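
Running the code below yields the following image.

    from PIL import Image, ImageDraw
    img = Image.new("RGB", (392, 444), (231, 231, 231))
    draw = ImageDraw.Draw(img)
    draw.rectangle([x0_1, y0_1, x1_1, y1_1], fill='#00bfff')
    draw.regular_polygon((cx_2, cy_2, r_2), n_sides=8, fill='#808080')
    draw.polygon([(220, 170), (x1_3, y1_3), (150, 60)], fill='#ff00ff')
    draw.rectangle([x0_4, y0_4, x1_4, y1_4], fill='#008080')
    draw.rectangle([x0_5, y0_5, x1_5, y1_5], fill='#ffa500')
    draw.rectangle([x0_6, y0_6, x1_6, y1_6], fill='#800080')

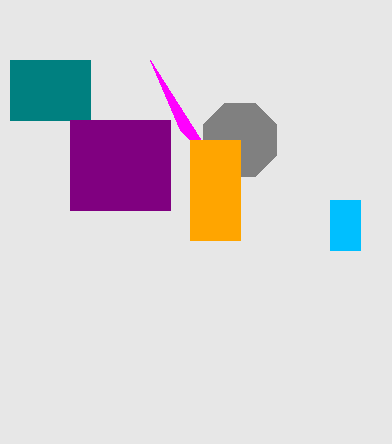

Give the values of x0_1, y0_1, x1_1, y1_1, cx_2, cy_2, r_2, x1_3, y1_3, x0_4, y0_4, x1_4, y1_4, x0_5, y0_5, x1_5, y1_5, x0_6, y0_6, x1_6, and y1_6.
x0_1 = 330
y0_1 = 200
x1_1 = 360
y1_1 = 250
cx_2 = 240
cy_2 = 140
r_2 = 40
x1_3 = 180
y1_3 = 130
x0_4 = 10
y0_4 = 60
x1_4 = 90
y1_4 = 120
x0_5 = 190
y0_5 = 140
x1_5 = 240
y1_5 = 240
x0_6 = 70
y0_6 = 120
x1_6 = 170
y1_6 = 210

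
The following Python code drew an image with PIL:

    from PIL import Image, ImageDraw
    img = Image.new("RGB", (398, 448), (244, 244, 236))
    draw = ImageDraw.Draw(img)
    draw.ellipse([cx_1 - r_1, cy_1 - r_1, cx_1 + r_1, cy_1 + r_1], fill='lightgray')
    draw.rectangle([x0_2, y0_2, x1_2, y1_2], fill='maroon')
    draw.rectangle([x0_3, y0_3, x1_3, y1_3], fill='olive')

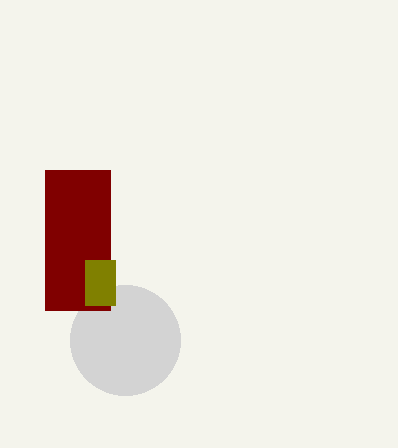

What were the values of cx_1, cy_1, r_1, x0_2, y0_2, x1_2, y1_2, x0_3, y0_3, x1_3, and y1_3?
cx_1 = 125
cy_1 = 340
r_1 = 55
x0_2 = 45
y0_2 = 170
x1_2 = 110
y1_2 = 310
x0_3 = 85
y0_3 = 260
x1_3 = 115
y1_3 = 305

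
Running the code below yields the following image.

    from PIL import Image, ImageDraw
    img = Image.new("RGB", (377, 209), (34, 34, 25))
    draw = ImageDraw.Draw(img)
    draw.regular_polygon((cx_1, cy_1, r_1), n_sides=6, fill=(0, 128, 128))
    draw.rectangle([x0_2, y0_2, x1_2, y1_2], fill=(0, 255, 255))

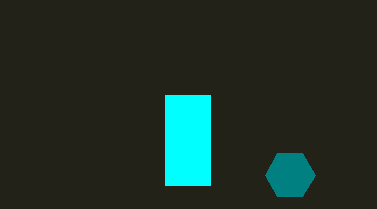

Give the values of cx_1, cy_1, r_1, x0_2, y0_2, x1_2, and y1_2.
cx_1 = 290
cy_1 = 175
r_1 = 25
x0_2 = 165
y0_2 = 95
x1_2 = 210
y1_2 = 185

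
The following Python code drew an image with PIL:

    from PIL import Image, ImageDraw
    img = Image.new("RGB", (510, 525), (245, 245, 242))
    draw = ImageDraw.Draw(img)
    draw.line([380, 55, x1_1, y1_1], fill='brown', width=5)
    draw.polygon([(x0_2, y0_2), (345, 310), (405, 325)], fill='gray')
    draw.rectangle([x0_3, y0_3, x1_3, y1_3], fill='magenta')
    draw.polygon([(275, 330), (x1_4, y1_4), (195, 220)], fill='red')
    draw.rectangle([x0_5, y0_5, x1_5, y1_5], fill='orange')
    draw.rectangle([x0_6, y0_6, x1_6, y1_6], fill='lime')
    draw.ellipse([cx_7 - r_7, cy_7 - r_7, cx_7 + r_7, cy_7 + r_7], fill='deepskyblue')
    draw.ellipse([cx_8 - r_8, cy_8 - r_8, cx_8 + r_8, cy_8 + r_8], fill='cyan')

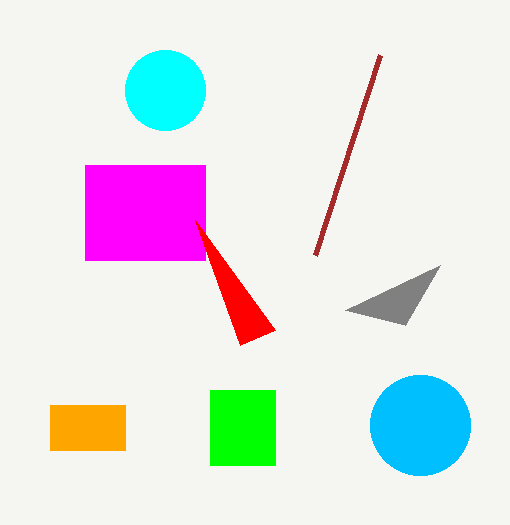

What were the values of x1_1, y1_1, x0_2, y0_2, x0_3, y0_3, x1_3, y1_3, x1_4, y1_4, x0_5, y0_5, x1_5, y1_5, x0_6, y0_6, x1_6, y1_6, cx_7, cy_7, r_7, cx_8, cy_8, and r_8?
x1_1 = 315, y1_1 = 255, x0_2 = 440, y0_2 = 265, x0_3 = 85, y0_3 = 165, x1_3 = 205, y1_3 = 260, x1_4 = 240, y1_4 = 345, x0_5 = 50, y0_5 = 405, x1_5 = 125, y1_5 = 450, x0_6 = 210, y0_6 = 390, x1_6 = 275, y1_6 = 465, cx_7 = 420, cy_7 = 425, r_7 = 50, cx_8 = 165, cy_8 = 90, r_8 = 40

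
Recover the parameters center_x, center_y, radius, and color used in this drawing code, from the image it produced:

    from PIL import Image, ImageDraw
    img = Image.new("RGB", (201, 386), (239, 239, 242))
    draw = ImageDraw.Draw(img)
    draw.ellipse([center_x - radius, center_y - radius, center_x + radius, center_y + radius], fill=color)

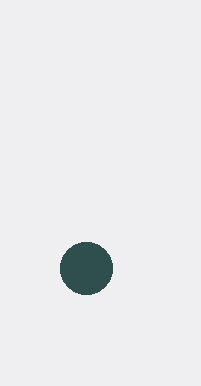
center_x = 86
center_y = 268
radius = 26
color = 'darkslategray'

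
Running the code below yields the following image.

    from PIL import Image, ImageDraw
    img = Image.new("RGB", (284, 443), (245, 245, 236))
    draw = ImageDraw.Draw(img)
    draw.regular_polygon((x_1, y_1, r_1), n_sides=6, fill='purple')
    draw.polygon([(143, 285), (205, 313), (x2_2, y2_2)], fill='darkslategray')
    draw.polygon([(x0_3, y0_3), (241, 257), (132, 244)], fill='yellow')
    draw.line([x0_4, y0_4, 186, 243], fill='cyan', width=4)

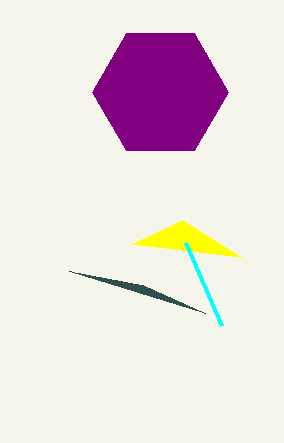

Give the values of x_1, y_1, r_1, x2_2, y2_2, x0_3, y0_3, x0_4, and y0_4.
x_1 = 160, y_1 = 92, r_1 = 68, x2_2 = 69, y2_2 = 271, x0_3 = 182, y0_3 = 220, x0_4 = 222, y0_4 = 326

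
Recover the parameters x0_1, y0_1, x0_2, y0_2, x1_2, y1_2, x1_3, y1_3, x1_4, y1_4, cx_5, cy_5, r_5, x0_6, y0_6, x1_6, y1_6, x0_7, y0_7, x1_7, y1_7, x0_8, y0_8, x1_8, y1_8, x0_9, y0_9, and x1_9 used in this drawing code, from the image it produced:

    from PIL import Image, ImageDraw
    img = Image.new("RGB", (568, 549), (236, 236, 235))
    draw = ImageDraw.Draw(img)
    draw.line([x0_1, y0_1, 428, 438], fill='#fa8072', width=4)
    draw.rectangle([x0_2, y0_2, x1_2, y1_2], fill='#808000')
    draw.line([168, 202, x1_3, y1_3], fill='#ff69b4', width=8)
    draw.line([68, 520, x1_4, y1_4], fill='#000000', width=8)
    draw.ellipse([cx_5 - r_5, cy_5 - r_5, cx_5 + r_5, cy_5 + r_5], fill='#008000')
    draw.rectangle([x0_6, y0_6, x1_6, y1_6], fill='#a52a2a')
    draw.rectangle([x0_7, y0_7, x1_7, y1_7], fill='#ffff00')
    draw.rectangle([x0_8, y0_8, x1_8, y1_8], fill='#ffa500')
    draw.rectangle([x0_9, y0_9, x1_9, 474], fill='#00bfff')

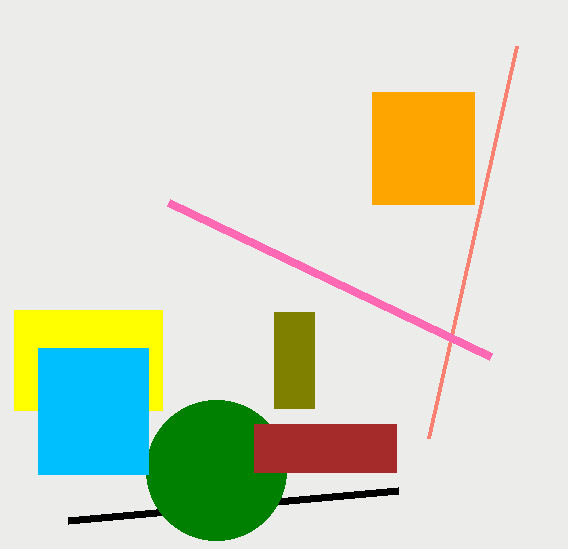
x0_1 = 516
y0_1 = 46
x0_2 = 274
y0_2 = 312
x1_2 = 314
y1_2 = 408
x1_3 = 490
y1_3 = 356
x1_4 = 398
y1_4 = 490
cx_5 = 216
cy_5 = 470
r_5 = 70
x0_6 = 254
y0_6 = 424
x1_6 = 396
y1_6 = 472
x0_7 = 14
y0_7 = 310
x1_7 = 162
y1_7 = 410
x0_8 = 372
y0_8 = 92
x1_8 = 474
y1_8 = 204
x0_9 = 38
y0_9 = 348
x1_9 = 148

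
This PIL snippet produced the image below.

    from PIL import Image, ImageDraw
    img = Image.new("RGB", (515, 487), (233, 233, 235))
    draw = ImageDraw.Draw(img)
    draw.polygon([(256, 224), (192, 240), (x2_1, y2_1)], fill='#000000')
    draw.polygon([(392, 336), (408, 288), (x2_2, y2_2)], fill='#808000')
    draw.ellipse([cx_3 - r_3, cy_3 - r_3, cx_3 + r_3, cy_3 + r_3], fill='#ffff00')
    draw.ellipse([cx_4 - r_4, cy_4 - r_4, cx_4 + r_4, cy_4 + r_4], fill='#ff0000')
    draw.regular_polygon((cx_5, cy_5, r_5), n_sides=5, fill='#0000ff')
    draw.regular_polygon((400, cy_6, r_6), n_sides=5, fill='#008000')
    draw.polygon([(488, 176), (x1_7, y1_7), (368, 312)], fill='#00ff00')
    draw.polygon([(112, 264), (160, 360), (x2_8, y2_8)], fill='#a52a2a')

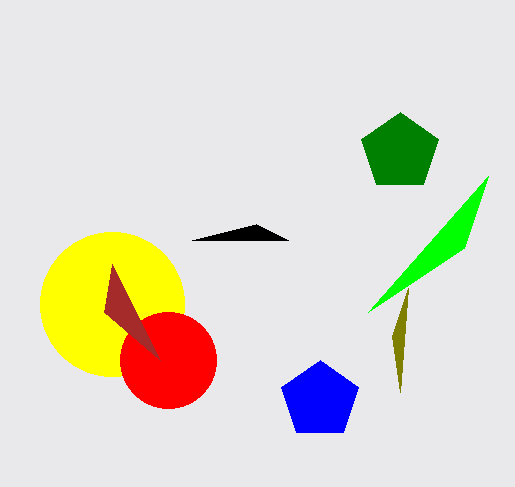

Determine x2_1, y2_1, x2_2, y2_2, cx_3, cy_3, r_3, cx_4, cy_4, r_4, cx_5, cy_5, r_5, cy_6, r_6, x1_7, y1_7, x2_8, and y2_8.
x2_1 = 288; y2_1 = 240; x2_2 = 400; y2_2 = 392; cx_3 = 112; cy_3 = 304; r_3 = 72; cx_4 = 168; cy_4 = 360; r_4 = 48; cx_5 = 320; cy_5 = 400; r_5 = 40; cy_6 = 152; r_6 = 40; x1_7 = 464; y1_7 = 248; x2_8 = 104; y2_8 = 312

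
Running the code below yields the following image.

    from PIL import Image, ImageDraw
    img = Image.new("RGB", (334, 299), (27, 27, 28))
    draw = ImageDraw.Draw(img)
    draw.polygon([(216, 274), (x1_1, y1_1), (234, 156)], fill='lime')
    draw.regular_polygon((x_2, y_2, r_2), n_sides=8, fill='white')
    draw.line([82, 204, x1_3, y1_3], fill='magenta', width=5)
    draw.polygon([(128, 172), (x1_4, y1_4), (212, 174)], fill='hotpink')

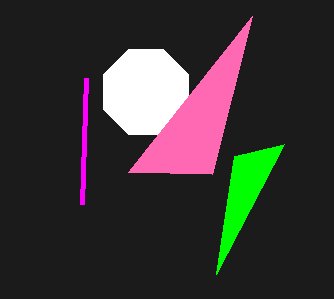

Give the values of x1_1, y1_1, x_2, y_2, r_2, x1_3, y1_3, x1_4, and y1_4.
x1_1 = 284, y1_1 = 144, x_2 = 146, y_2 = 92, r_2 = 46, x1_3 = 86, y1_3 = 78, x1_4 = 252, y1_4 = 16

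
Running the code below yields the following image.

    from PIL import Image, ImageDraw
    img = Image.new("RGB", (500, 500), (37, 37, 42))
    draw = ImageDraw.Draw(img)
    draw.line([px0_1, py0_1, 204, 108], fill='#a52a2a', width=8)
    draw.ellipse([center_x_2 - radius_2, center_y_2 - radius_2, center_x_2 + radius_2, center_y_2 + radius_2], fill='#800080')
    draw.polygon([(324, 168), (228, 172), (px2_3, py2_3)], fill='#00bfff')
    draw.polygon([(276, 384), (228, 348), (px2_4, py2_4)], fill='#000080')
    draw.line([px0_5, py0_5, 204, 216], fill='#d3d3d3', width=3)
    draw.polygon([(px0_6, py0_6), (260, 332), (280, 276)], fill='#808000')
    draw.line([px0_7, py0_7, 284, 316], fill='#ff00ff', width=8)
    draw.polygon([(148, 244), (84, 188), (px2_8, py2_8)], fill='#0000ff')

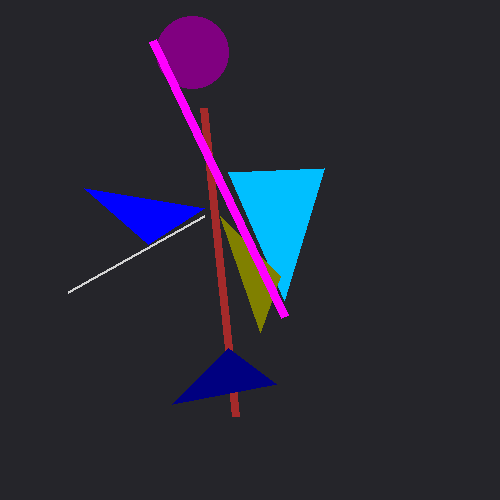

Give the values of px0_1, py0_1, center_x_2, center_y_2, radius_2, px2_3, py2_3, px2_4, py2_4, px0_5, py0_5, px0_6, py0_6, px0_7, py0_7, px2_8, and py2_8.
px0_1 = 236, py0_1 = 416, center_x_2 = 192, center_y_2 = 52, radius_2 = 36, px2_3 = 284, py2_3 = 300, px2_4 = 172, py2_4 = 404, px0_5 = 68, py0_5 = 292, px0_6 = 220, py0_6 = 216, px0_7 = 152, py0_7 = 40, px2_8 = 204, py2_8 = 208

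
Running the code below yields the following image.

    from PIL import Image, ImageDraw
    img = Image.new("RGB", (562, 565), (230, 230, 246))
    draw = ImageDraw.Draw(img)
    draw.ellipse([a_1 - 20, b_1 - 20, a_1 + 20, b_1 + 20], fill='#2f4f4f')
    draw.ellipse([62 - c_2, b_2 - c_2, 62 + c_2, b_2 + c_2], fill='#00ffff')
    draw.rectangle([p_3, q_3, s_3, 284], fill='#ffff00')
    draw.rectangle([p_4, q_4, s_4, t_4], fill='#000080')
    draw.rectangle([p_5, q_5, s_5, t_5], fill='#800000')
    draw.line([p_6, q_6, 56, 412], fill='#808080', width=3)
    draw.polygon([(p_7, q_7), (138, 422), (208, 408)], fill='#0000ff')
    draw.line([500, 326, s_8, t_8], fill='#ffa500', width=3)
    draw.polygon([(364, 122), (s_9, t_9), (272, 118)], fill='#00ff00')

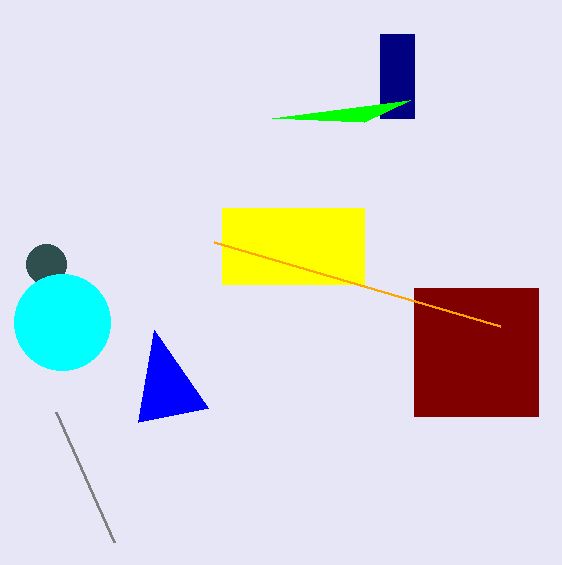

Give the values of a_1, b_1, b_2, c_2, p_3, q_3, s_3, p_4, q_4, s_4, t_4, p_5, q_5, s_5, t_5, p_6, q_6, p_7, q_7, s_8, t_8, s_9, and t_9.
a_1 = 46
b_1 = 264
b_2 = 322
c_2 = 48
p_3 = 222
q_3 = 208
s_3 = 364
p_4 = 380
q_4 = 34
s_4 = 414
t_4 = 118
p_5 = 414
q_5 = 288
s_5 = 538
t_5 = 416
p_6 = 114
q_6 = 542
p_7 = 154
q_7 = 330
s_8 = 214
t_8 = 242
s_9 = 410
t_9 = 100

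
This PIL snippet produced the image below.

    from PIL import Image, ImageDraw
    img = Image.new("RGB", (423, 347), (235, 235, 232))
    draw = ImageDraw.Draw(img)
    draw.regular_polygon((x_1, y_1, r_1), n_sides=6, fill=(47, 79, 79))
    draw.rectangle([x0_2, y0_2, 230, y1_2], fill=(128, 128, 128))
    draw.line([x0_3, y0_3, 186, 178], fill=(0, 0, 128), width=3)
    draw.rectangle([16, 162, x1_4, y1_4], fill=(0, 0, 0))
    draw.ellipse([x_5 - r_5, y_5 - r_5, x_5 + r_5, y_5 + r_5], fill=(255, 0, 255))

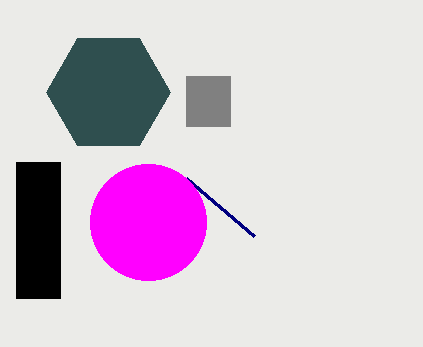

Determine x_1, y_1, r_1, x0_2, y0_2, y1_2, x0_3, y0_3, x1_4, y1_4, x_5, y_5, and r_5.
x_1 = 108, y_1 = 92, r_1 = 62, x0_2 = 186, y0_2 = 76, y1_2 = 126, x0_3 = 254, y0_3 = 236, x1_4 = 60, y1_4 = 298, x_5 = 148, y_5 = 222, r_5 = 58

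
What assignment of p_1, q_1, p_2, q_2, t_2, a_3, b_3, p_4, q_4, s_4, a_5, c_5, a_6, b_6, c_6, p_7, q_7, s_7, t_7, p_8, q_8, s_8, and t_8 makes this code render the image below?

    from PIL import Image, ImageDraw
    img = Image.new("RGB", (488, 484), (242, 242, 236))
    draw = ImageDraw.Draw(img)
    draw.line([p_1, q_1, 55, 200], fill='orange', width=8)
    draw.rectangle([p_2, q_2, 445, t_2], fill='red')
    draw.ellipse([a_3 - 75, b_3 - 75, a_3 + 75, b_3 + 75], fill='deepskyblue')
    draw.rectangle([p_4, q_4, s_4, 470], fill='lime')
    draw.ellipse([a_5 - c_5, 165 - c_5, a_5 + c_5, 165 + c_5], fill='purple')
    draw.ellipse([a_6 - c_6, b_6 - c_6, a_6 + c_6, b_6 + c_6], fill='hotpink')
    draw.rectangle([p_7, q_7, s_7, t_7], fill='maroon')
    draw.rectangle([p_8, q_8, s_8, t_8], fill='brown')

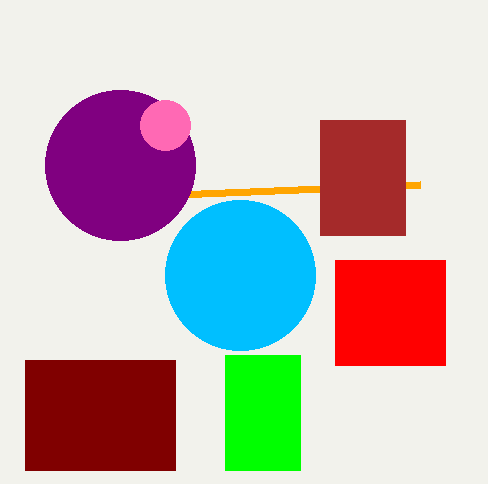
p_1 = 420; q_1 = 185; p_2 = 335; q_2 = 260; t_2 = 365; a_3 = 240; b_3 = 275; p_4 = 225; q_4 = 355; s_4 = 300; a_5 = 120; c_5 = 75; a_6 = 165; b_6 = 125; c_6 = 25; p_7 = 25; q_7 = 360; s_7 = 175; t_7 = 470; p_8 = 320; q_8 = 120; s_8 = 405; t_8 = 235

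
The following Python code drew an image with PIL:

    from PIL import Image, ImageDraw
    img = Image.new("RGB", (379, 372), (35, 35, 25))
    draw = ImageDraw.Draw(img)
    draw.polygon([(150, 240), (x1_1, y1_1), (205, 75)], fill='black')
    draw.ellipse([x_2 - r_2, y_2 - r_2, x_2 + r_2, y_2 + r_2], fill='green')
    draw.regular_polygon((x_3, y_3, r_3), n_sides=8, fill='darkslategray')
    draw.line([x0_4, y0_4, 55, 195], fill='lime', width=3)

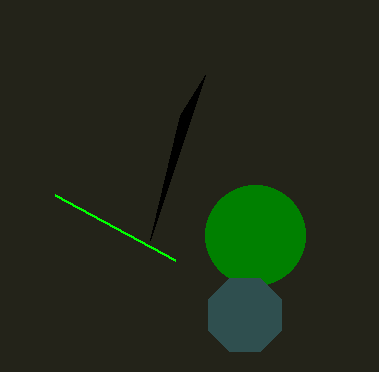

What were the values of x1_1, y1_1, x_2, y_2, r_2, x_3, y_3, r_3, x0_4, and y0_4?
x1_1 = 180
y1_1 = 115
x_2 = 255
y_2 = 235
r_2 = 50
x_3 = 245
y_3 = 315
r_3 = 40
x0_4 = 175
y0_4 = 260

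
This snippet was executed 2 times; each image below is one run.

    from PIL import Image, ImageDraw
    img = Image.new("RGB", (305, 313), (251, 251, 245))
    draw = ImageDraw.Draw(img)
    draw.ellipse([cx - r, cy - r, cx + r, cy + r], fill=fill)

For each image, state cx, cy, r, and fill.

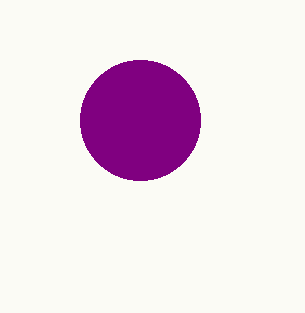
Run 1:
cx = 140; cy = 120; r = 60; fill = 'purple'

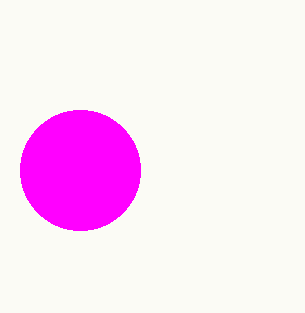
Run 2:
cx = 80, cy = 170, r = 60, fill = 'magenta'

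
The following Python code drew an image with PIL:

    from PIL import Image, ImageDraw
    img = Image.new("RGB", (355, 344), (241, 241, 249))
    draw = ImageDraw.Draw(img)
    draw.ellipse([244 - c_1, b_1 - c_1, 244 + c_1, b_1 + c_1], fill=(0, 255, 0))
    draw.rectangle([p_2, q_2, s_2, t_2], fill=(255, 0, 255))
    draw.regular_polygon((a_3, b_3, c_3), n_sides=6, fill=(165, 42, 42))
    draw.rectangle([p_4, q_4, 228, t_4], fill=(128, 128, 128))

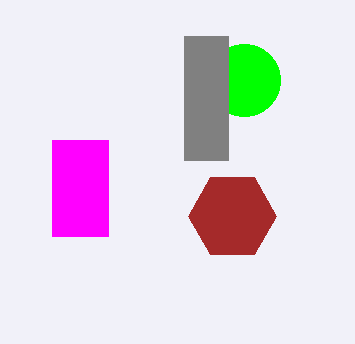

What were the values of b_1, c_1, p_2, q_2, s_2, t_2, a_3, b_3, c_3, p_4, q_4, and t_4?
b_1 = 80; c_1 = 36; p_2 = 52; q_2 = 140; s_2 = 108; t_2 = 236; a_3 = 232; b_3 = 216; c_3 = 44; p_4 = 184; q_4 = 36; t_4 = 160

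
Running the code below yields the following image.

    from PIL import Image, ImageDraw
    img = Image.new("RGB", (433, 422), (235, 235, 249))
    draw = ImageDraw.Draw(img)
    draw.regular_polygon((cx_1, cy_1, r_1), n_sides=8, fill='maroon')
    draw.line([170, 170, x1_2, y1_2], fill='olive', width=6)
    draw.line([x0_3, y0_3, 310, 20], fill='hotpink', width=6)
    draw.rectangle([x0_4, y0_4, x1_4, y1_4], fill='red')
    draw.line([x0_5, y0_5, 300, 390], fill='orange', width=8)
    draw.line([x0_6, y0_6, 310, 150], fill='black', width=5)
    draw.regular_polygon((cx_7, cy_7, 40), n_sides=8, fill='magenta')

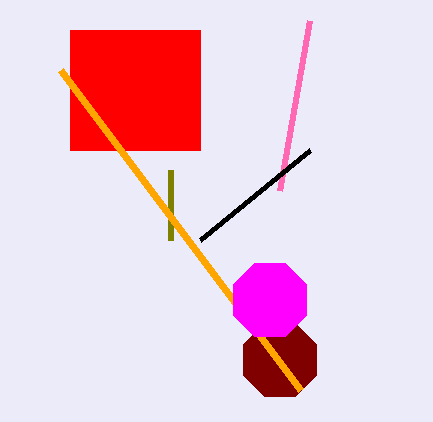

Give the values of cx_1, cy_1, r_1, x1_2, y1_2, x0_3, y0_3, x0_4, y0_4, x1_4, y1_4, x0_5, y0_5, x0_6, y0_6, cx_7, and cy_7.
cx_1 = 280; cy_1 = 360; r_1 = 40; x1_2 = 170; y1_2 = 240; x0_3 = 280; y0_3 = 190; x0_4 = 70; y0_4 = 30; x1_4 = 200; y1_4 = 150; x0_5 = 60; y0_5 = 70; x0_6 = 200; y0_6 = 240; cx_7 = 270; cy_7 = 300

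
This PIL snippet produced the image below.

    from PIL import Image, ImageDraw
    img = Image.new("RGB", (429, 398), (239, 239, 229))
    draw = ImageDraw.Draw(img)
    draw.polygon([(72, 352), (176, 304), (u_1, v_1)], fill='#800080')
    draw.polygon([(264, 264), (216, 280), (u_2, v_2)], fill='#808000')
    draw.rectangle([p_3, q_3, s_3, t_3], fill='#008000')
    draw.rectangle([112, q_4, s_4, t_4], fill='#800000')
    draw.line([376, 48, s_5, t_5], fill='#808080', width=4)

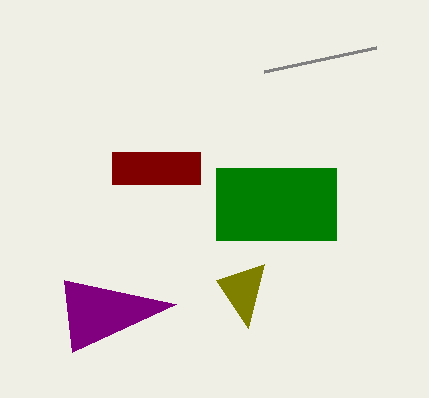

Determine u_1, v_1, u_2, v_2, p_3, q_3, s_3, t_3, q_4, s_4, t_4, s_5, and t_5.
u_1 = 64, v_1 = 280, u_2 = 248, v_2 = 328, p_3 = 216, q_3 = 168, s_3 = 336, t_3 = 240, q_4 = 152, s_4 = 200, t_4 = 184, s_5 = 264, t_5 = 72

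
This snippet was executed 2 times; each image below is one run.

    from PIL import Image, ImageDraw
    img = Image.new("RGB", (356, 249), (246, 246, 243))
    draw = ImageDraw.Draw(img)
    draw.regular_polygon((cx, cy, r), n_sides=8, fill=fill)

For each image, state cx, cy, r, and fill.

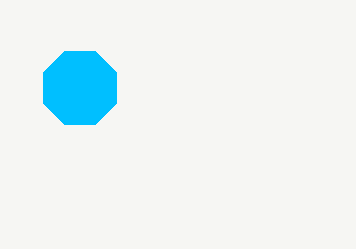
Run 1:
cx = 80
cy = 88
r = 40
fill = 'deepskyblue'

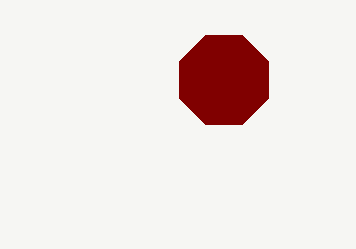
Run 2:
cx = 224; cy = 80; r = 48; fill = 'maroon'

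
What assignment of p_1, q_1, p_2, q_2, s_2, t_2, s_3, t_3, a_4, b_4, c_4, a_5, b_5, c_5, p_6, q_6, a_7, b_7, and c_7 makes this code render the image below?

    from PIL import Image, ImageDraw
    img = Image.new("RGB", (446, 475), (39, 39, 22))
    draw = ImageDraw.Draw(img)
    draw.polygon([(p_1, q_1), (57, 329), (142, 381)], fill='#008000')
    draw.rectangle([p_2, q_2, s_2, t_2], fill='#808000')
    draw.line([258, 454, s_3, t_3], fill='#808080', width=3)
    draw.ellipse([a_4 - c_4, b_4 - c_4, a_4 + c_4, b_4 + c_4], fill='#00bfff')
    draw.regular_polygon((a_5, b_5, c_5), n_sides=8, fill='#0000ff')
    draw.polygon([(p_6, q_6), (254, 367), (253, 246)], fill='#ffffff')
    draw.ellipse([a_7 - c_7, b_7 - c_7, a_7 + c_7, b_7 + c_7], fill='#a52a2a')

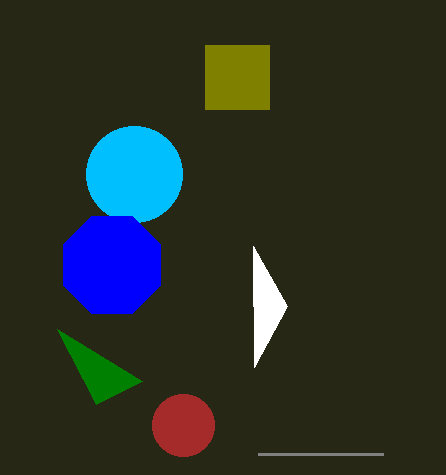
p_1 = 96; q_1 = 404; p_2 = 205; q_2 = 45; s_2 = 269; t_2 = 109; s_3 = 383; t_3 = 454; a_4 = 134; b_4 = 174; c_4 = 48; a_5 = 112; b_5 = 265; c_5 = 53; p_6 = 287; q_6 = 306; a_7 = 183; b_7 = 425; c_7 = 31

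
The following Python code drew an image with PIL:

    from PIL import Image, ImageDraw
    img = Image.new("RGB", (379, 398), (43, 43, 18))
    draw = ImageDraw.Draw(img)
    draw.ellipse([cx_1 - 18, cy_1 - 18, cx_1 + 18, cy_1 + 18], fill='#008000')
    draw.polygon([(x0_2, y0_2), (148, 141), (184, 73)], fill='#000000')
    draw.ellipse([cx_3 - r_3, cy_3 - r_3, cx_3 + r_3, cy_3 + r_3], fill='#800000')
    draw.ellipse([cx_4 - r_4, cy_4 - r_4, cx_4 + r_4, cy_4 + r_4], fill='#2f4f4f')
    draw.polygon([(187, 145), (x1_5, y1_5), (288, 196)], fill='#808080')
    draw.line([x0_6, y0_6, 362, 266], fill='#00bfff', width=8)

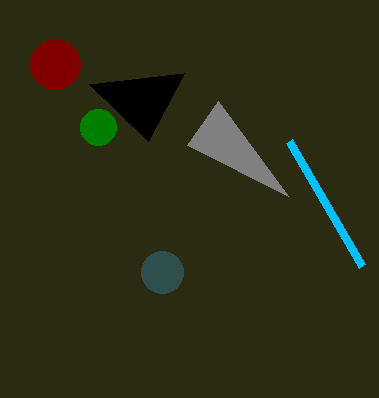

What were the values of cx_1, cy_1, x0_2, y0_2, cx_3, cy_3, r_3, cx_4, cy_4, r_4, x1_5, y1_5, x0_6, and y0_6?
cx_1 = 98
cy_1 = 127
x0_2 = 89
y0_2 = 84
cx_3 = 55
cy_3 = 64
r_3 = 25
cx_4 = 162
cy_4 = 272
r_4 = 21
x1_5 = 218
y1_5 = 101
x0_6 = 289
y0_6 = 141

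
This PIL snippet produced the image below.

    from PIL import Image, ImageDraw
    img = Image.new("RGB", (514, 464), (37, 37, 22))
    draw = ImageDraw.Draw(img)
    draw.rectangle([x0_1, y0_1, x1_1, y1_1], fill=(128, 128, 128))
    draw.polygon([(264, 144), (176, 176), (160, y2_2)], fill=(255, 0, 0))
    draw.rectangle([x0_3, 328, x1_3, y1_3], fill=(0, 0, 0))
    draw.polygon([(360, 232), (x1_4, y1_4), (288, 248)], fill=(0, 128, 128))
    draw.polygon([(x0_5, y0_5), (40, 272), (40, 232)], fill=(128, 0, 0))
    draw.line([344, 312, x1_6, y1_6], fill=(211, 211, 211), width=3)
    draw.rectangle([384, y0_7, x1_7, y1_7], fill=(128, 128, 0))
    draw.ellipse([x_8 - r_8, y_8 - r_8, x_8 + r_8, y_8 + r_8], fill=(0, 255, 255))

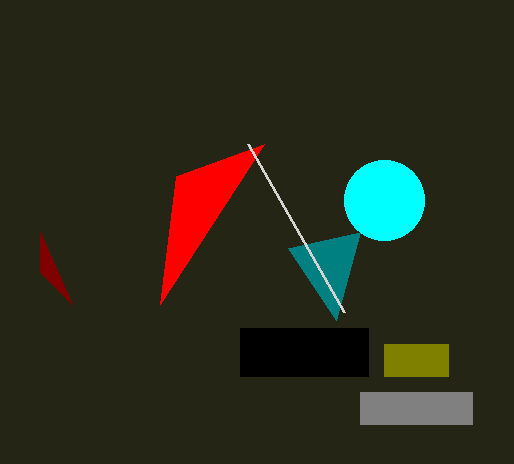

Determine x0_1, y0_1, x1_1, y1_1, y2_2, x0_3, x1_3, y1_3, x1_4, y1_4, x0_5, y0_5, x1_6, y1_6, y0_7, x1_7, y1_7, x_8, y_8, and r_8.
x0_1 = 360
y0_1 = 392
x1_1 = 472
y1_1 = 424
y2_2 = 304
x0_3 = 240
x1_3 = 368
y1_3 = 376
x1_4 = 336
y1_4 = 320
x0_5 = 72
y0_5 = 304
x1_6 = 248
y1_6 = 144
y0_7 = 344
x1_7 = 448
y1_7 = 376
x_8 = 384
y_8 = 200
r_8 = 40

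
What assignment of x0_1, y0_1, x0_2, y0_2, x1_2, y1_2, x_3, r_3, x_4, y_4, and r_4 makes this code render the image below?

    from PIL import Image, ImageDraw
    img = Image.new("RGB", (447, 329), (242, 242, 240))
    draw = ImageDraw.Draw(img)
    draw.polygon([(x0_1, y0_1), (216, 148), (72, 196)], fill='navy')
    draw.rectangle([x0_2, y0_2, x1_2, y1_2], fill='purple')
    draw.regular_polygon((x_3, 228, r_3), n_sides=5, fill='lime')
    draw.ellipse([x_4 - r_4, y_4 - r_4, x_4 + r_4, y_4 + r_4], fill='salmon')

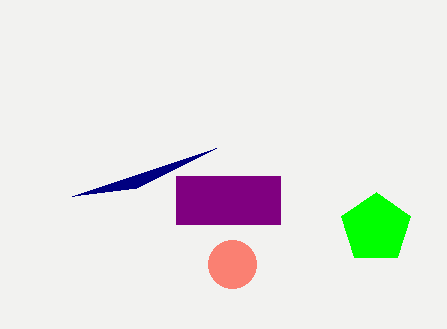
x0_1 = 136
y0_1 = 188
x0_2 = 176
y0_2 = 176
x1_2 = 280
y1_2 = 224
x_3 = 376
r_3 = 36
x_4 = 232
y_4 = 264
r_4 = 24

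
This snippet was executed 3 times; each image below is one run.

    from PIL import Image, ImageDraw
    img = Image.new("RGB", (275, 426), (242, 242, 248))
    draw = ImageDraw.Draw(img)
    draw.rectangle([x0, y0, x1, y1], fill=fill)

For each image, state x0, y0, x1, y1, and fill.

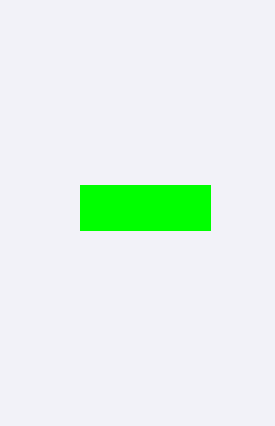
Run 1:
x0 = 80, y0 = 185, x1 = 210, y1 = 230, fill = 'lime'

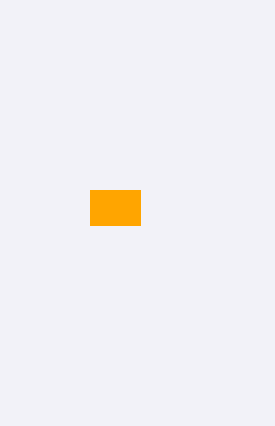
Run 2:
x0 = 90; y0 = 190; x1 = 140; y1 = 225; fill = 'orange'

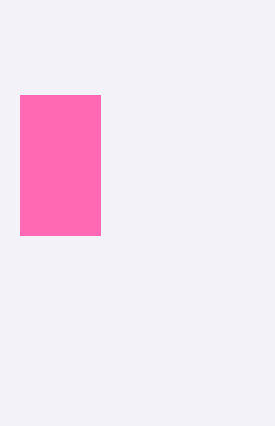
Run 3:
x0 = 20, y0 = 95, x1 = 100, y1 = 235, fill = 'hotpink'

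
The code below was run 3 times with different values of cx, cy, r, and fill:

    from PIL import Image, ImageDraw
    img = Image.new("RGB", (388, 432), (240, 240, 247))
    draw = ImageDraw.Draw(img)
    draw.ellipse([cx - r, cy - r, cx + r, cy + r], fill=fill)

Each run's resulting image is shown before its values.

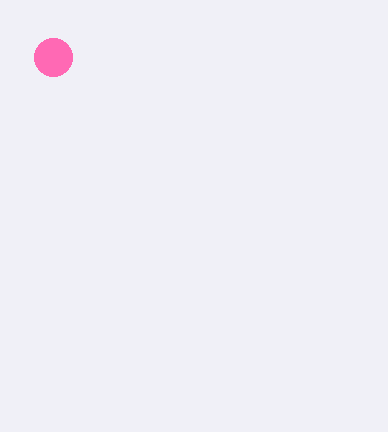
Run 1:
cx = 53; cy = 57; r = 19; fill = 'hotpink'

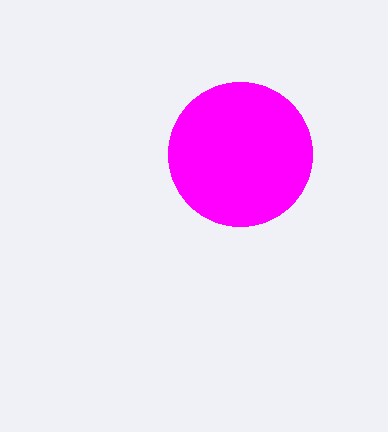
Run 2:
cx = 240, cy = 154, r = 72, fill = 'magenta'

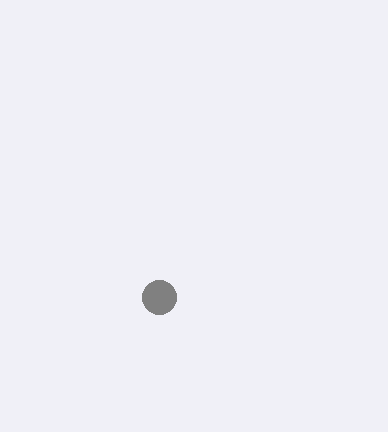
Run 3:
cx = 159, cy = 297, r = 17, fill = 'gray'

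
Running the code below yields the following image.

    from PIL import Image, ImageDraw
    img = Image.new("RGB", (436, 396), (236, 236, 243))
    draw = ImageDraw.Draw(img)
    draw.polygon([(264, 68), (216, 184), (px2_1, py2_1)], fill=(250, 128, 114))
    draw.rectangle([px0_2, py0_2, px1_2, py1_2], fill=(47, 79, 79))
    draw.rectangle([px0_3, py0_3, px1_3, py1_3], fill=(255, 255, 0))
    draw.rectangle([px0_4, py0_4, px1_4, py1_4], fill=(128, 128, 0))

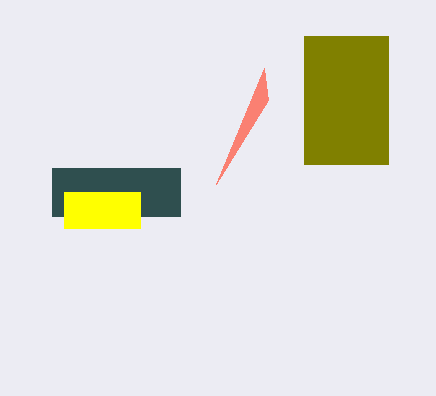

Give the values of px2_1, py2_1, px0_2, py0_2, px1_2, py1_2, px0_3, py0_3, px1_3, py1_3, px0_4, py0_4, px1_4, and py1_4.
px2_1 = 268
py2_1 = 100
px0_2 = 52
py0_2 = 168
px1_2 = 180
py1_2 = 216
px0_3 = 64
py0_3 = 192
px1_3 = 140
py1_3 = 228
px0_4 = 304
py0_4 = 36
px1_4 = 388
py1_4 = 164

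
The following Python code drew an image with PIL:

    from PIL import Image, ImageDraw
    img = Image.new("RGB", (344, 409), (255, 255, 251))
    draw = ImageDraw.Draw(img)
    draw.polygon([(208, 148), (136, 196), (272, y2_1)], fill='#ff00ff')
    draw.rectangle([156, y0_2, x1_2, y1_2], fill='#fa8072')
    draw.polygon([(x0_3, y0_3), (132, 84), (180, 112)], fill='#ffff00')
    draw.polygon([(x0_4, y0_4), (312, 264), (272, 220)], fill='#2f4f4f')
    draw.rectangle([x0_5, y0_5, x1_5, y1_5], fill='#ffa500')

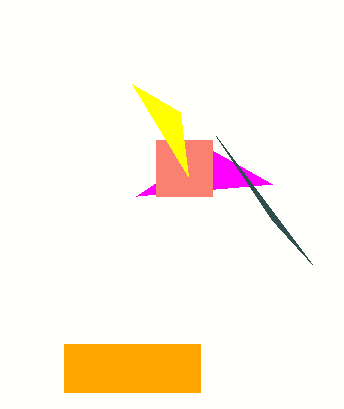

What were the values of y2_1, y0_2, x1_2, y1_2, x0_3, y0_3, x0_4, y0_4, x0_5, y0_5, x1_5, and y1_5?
y2_1 = 184
y0_2 = 140
x1_2 = 212
y1_2 = 196
x0_3 = 188
y0_3 = 176
x0_4 = 216
y0_4 = 136
x0_5 = 64
y0_5 = 344
x1_5 = 200
y1_5 = 392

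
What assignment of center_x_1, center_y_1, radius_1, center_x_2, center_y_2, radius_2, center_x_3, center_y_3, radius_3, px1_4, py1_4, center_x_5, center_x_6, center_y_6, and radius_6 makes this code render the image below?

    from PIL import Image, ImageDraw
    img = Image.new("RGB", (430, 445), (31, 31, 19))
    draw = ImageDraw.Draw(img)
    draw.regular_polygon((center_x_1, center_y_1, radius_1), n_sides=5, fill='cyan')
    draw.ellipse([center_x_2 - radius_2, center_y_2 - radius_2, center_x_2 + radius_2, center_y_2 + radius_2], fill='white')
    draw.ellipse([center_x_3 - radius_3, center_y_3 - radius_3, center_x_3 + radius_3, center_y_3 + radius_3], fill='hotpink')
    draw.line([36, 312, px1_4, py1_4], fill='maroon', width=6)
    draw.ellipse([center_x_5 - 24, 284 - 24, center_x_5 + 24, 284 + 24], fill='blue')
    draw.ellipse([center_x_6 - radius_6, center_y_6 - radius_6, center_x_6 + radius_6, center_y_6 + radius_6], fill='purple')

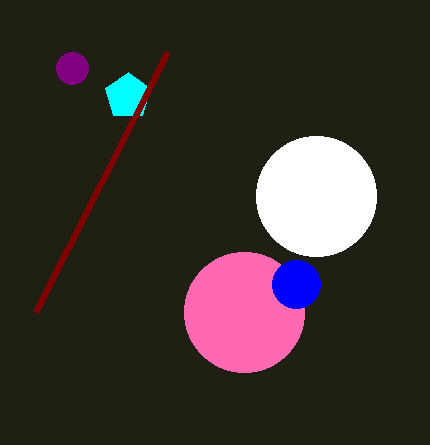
center_x_1 = 128; center_y_1 = 96; radius_1 = 24; center_x_2 = 316; center_y_2 = 196; radius_2 = 60; center_x_3 = 244; center_y_3 = 312; radius_3 = 60; px1_4 = 168; py1_4 = 52; center_x_5 = 296; center_x_6 = 72; center_y_6 = 68; radius_6 = 16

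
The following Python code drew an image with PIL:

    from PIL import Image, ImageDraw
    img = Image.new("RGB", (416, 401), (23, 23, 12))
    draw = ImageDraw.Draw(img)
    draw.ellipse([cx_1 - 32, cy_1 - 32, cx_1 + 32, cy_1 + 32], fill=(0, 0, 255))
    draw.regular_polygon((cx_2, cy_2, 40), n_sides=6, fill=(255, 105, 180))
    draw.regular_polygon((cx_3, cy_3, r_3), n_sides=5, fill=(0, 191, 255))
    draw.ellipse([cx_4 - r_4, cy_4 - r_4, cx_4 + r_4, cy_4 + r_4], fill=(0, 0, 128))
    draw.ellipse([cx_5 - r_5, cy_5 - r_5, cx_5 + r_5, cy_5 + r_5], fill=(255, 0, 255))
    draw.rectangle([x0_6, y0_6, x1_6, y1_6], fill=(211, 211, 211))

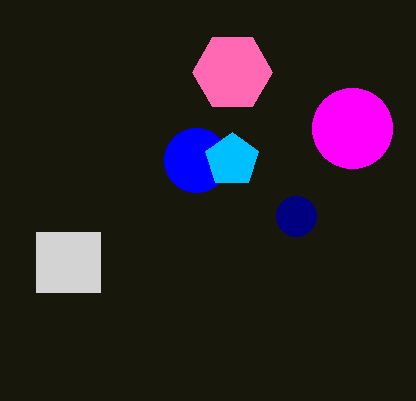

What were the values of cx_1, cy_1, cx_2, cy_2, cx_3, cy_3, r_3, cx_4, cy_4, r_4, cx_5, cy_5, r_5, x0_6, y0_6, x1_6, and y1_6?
cx_1 = 196; cy_1 = 160; cx_2 = 232; cy_2 = 72; cx_3 = 232; cy_3 = 160; r_3 = 28; cx_4 = 296; cy_4 = 216; r_4 = 20; cx_5 = 352; cy_5 = 128; r_5 = 40; x0_6 = 36; y0_6 = 232; x1_6 = 100; y1_6 = 292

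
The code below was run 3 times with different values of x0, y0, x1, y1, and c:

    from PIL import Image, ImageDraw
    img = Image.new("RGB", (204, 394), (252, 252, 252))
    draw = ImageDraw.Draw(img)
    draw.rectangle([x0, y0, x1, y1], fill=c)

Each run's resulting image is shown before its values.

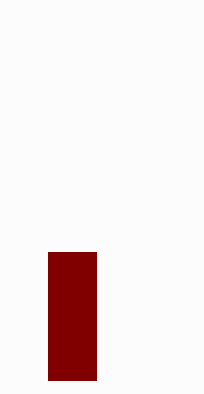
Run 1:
x0 = 48; y0 = 252; x1 = 96; y1 = 380; c = 'maroon'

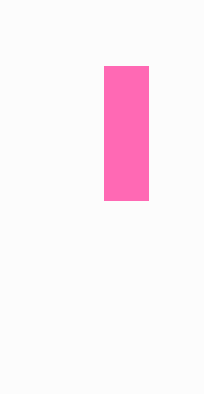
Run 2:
x0 = 104
y0 = 66
x1 = 148
y1 = 200
c = 'hotpink'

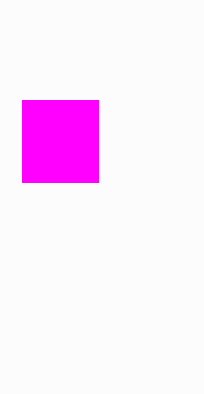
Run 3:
x0 = 22
y0 = 100
x1 = 98
y1 = 182
c = 'magenta'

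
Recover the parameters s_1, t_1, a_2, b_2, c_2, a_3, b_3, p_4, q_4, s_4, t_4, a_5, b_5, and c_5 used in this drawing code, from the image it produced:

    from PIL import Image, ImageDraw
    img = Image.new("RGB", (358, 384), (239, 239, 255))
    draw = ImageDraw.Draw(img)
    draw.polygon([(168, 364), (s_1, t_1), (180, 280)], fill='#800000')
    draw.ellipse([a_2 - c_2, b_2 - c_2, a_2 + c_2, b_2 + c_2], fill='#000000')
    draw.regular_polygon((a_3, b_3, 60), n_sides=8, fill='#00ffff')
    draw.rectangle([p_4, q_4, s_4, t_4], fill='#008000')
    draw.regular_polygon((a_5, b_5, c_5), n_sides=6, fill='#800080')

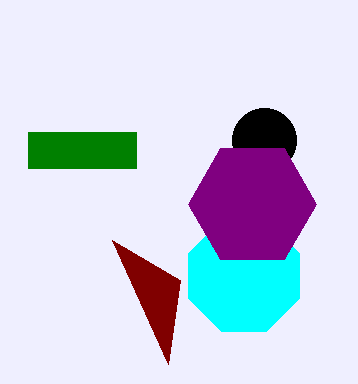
s_1 = 112; t_1 = 240; a_2 = 264; b_2 = 140; c_2 = 32; a_3 = 244; b_3 = 276; p_4 = 28; q_4 = 132; s_4 = 136; t_4 = 168; a_5 = 252; b_5 = 204; c_5 = 64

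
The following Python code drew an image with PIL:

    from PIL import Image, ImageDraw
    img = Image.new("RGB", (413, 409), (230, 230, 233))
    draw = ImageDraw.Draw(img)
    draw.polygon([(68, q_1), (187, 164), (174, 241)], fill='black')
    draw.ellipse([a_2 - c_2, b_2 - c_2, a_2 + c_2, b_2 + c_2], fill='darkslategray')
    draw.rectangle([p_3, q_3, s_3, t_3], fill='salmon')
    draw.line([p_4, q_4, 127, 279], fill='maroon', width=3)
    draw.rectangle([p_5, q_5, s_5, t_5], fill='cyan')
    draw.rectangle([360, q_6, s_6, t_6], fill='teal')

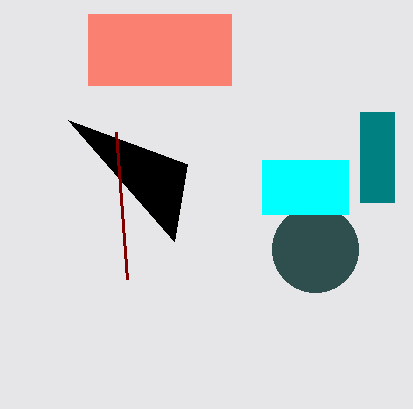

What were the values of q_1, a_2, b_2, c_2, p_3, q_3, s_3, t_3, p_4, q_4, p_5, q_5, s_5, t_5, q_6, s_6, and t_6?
q_1 = 120
a_2 = 315
b_2 = 249
c_2 = 43
p_3 = 88
q_3 = 14
s_3 = 231
t_3 = 85
p_4 = 116
q_4 = 132
p_5 = 262
q_5 = 160
s_5 = 348
t_5 = 214
q_6 = 112
s_6 = 394
t_6 = 202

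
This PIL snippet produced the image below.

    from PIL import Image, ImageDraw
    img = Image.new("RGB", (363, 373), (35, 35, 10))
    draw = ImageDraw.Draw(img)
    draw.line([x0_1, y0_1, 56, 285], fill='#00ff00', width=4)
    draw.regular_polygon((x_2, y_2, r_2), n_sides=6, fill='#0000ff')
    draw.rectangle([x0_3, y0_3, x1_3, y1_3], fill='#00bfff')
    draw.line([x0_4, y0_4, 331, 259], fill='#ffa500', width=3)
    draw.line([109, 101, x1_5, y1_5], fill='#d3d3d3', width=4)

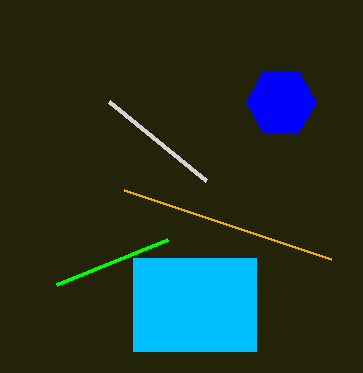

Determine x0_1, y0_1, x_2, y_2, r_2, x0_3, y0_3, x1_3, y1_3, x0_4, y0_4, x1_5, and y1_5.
x0_1 = 167
y0_1 = 240
x_2 = 281
y_2 = 102
r_2 = 35
x0_3 = 133
y0_3 = 258
x1_3 = 256
y1_3 = 351
x0_4 = 124
y0_4 = 190
x1_5 = 206
y1_5 = 180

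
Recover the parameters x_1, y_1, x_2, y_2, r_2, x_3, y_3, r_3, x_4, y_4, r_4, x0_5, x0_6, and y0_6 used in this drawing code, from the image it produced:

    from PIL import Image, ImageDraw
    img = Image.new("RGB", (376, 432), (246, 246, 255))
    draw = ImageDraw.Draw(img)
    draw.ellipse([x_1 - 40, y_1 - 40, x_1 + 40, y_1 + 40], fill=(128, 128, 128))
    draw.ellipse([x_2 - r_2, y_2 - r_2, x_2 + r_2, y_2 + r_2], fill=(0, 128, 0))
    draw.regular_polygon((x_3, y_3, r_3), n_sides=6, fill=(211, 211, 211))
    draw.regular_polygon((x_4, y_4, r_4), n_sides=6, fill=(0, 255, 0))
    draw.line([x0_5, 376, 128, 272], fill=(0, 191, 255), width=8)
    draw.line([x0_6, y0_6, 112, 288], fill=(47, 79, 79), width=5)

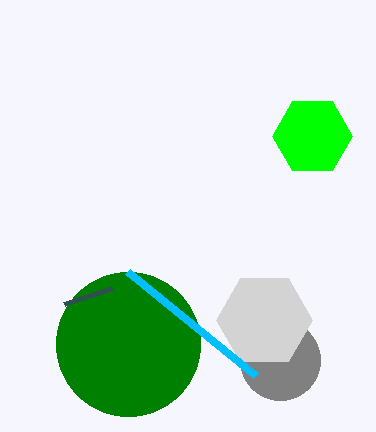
x_1 = 280, y_1 = 360, x_2 = 128, y_2 = 344, r_2 = 72, x_3 = 264, y_3 = 320, r_3 = 48, x_4 = 312, y_4 = 136, r_4 = 40, x0_5 = 256, x0_6 = 64, y0_6 = 304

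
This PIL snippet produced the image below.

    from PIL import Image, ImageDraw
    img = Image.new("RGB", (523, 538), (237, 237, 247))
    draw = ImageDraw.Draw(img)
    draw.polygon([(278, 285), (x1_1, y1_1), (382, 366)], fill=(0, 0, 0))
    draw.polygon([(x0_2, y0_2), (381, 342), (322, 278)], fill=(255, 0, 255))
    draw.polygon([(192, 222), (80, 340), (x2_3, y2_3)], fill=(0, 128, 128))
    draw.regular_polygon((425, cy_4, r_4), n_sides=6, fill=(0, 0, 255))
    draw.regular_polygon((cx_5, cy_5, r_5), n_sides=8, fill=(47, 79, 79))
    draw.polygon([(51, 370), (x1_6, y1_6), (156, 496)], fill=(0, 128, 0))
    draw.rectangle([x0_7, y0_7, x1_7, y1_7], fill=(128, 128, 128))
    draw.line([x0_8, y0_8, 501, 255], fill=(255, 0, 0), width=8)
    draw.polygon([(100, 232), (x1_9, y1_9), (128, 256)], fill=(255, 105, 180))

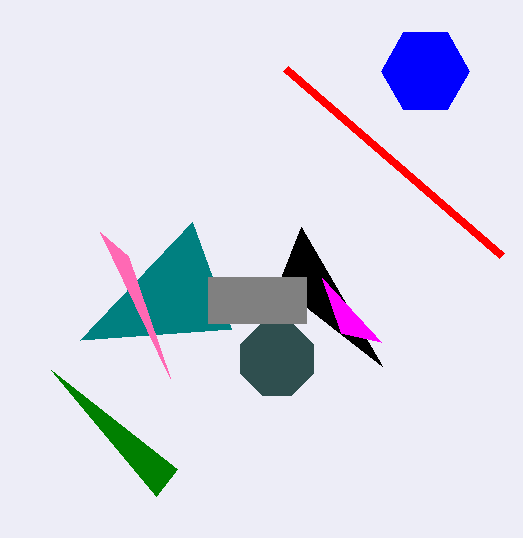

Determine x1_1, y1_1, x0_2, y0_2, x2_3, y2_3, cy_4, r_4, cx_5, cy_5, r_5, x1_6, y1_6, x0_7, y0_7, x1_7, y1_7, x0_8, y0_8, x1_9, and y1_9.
x1_1 = 301, y1_1 = 227, x0_2 = 341, y0_2 = 333, x2_3 = 231, y2_3 = 329, cy_4 = 71, r_4 = 44, cx_5 = 277, cy_5 = 359, r_5 = 39, x1_6 = 177, y1_6 = 469, x0_7 = 208, y0_7 = 277, x1_7 = 306, y1_7 = 323, x0_8 = 285, y0_8 = 68, x1_9 = 170, y1_9 = 378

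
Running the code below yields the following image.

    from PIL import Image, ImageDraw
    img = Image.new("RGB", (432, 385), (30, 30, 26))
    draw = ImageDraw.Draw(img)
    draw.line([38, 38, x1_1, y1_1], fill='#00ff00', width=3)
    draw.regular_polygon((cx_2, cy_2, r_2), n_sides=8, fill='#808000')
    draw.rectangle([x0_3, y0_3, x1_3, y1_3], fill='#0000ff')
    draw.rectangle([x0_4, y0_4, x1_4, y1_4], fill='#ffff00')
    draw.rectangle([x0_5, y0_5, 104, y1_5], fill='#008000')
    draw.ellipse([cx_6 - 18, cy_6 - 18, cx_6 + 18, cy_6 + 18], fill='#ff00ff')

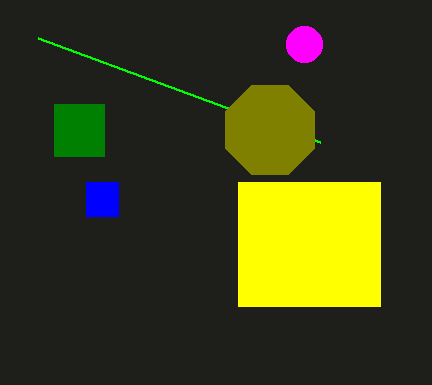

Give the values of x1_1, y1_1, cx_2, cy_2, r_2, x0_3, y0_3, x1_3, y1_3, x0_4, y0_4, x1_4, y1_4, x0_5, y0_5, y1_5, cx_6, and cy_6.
x1_1 = 320, y1_1 = 142, cx_2 = 270, cy_2 = 130, r_2 = 48, x0_3 = 86, y0_3 = 182, x1_3 = 118, y1_3 = 216, x0_4 = 238, y0_4 = 182, x1_4 = 380, y1_4 = 306, x0_5 = 54, y0_5 = 104, y1_5 = 156, cx_6 = 304, cy_6 = 44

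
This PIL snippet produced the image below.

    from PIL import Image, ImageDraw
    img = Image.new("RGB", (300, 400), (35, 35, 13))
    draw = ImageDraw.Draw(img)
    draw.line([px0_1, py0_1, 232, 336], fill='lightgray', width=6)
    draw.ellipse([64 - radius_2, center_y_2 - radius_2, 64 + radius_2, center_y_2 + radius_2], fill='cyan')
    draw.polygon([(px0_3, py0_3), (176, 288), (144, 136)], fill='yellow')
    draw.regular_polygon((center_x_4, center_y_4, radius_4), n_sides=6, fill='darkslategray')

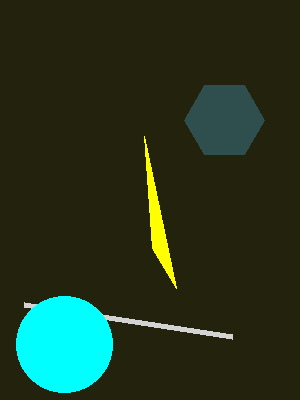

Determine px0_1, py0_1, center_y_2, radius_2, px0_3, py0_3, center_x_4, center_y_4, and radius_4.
px0_1 = 24, py0_1 = 304, center_y_2 = 344, radius_2 = 48, px0_3 = 152, py0_3 = 248, center_x_4 = 224, center_y_4 = 120, radius_4 = 40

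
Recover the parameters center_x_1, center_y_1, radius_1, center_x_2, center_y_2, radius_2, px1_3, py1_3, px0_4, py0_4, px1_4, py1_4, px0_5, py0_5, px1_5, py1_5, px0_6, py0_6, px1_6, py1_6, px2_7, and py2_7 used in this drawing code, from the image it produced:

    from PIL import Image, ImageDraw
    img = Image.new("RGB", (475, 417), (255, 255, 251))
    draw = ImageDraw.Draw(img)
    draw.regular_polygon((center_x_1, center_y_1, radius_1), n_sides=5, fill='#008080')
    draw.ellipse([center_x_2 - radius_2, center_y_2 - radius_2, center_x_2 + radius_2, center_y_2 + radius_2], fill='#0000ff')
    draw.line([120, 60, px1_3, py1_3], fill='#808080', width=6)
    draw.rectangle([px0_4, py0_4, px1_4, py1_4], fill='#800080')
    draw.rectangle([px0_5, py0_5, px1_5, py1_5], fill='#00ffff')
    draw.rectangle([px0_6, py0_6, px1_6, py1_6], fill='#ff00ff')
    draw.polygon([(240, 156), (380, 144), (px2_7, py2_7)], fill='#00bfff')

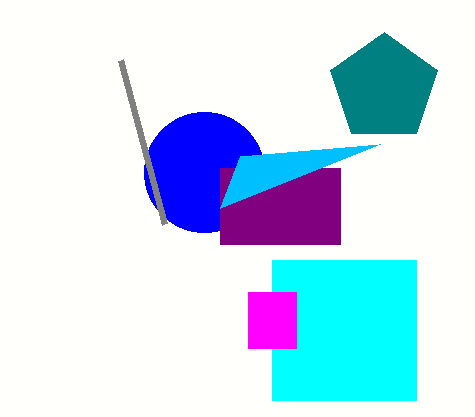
center_x_1 = 384; center_y_1 = 88; radius_1 = 56; center_x_2 = 204; center_y_2 = 172; radius_2 = 60; px1_3 = 164; py1_3 = 224; px0_4 = 220; py0_4 = 168; px1_4 = 340; py1_4 = 244; px0_5 = 272; py0_5 = 260; px1_5 = 416; py1_5 = 400; px0_6 = 248; py0_6 = 292; px1_6 = 296; py1_6 = 348; px2_7 = 220; py2_7 = 208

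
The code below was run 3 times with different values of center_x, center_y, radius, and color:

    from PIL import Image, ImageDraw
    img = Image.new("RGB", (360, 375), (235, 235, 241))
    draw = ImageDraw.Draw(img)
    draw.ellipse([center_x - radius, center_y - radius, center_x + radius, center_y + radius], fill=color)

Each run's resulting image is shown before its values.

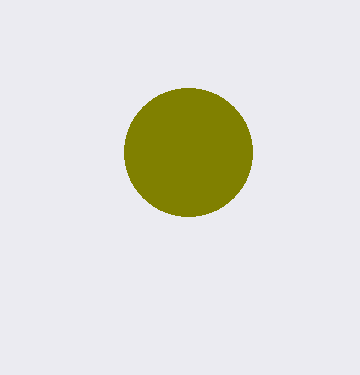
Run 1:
center_x = 188, center_y = 152, radius = 64, color = 'olive'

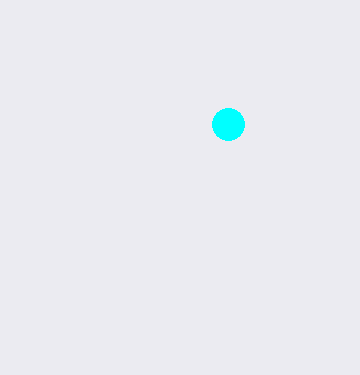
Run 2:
center_x = 228; center_y = 124; radius = 16; color = 'cyan'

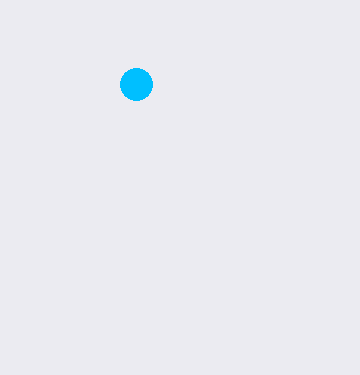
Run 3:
center_x = 136, center_y = 84, radius = 16, color = 'deepskyblue'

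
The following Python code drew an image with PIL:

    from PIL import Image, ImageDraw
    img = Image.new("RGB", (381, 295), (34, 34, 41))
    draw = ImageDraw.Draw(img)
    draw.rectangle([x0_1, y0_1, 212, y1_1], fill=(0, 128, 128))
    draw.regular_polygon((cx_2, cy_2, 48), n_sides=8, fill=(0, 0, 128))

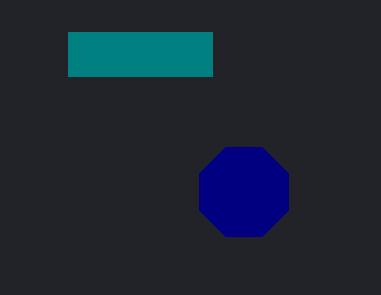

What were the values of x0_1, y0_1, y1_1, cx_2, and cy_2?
x0_1 = 68, y0_1 = 32, y1_1 = 76, cx_2 = 244, cy_2 = 192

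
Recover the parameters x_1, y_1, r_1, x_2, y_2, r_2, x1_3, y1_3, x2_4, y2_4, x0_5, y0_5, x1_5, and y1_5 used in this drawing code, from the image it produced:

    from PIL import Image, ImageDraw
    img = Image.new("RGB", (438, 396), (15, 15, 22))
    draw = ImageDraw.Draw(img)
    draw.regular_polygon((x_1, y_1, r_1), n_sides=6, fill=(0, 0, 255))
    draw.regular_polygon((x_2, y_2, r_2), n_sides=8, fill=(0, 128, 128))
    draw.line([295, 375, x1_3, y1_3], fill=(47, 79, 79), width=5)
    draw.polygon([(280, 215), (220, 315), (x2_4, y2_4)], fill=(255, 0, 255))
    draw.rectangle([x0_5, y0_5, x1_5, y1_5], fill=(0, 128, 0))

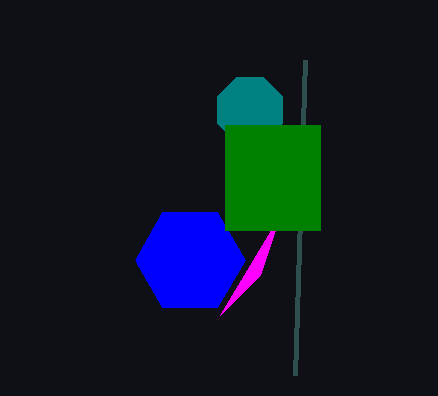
x_1 = 190; y_1 = 260; r_1 = 55; x_2 = 250; y_2 = 110; r_2 = 35; x1_3 = 305; y1_3 = 60; x2_4 = 260; y2_4 = 275; x0_5 = 225; y0_5 = 125; x1_5 = 320; y1_5 = 230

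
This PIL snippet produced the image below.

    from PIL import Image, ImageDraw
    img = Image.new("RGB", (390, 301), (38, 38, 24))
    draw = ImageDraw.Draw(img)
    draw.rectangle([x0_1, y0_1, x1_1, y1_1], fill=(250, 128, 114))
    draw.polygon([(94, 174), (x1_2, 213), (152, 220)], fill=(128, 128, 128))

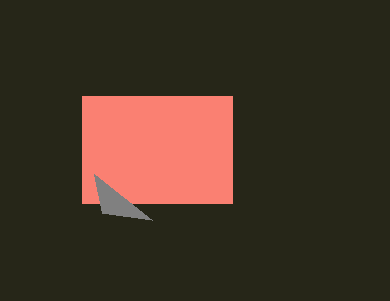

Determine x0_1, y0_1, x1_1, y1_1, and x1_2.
x0_1 = 82; y0_1 = 96; x1_1 = 232; y1_1 = 203; x1_2 = 102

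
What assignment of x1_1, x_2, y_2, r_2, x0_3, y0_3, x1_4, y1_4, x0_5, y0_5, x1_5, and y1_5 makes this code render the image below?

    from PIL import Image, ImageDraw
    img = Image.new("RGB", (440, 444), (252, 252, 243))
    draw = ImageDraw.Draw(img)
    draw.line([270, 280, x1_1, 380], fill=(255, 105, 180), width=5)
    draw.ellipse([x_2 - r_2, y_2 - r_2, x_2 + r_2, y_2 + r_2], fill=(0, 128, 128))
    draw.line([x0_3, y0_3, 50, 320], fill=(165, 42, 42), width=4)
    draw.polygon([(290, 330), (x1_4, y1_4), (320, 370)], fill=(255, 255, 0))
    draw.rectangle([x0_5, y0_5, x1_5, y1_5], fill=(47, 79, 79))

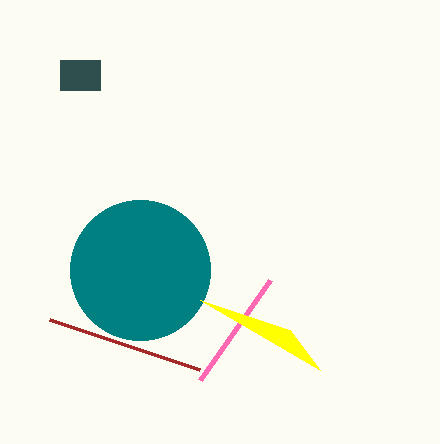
x1_1 = 200; x_2 = 140; y_2 = 270; r_2 = 70; x0_3 = 200; y0_3 = 370; x1_4 = 200; y1_4 = 300; x0_5 = 60; y0_5 = 60; x1_5 = 100; y1_5 = 90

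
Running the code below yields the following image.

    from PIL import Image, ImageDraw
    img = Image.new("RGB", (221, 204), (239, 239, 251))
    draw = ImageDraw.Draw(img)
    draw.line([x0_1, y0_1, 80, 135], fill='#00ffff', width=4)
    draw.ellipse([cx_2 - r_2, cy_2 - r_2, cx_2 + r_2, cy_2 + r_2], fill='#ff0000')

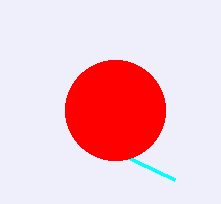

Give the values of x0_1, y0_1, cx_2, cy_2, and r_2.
x0_1 = 175
y0_1 = 180
cx_2 = 115
cy_2 = 110
r_2 = 50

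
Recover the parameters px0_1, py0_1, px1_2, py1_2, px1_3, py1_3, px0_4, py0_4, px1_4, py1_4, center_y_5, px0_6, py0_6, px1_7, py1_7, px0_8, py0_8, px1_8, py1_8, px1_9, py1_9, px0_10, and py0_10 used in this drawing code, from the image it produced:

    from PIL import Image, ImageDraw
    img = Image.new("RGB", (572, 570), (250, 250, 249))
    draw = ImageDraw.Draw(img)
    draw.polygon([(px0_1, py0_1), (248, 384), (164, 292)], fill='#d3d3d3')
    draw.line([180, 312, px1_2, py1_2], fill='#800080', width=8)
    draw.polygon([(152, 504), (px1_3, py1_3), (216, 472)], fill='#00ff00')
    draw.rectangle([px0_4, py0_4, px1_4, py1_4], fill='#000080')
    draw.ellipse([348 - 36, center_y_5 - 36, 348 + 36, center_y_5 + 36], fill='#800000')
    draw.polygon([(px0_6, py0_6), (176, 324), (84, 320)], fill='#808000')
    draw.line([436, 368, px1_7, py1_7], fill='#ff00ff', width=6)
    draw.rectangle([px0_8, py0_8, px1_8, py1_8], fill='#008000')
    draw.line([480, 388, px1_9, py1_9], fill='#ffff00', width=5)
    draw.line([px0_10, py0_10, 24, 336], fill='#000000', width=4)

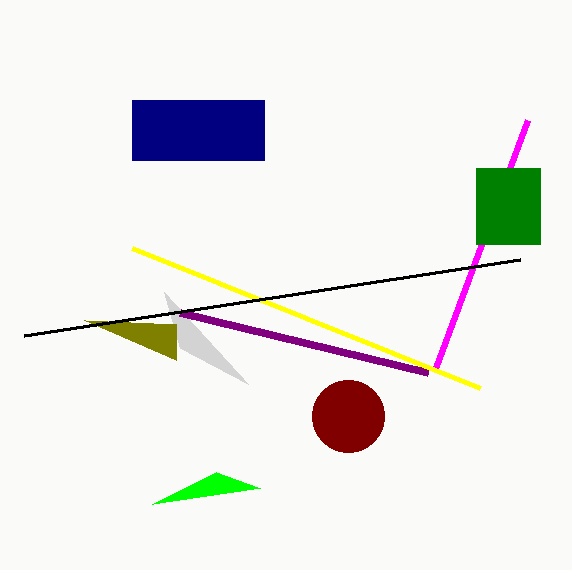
px0_1 = 180, py0_1 = 348, px1_2 = 428, py1_2 = 372, px1_3 = 260, py1_3 = 488, px0_4 = 132, py0_4 = 100, px1_4 = 264, py1_4 = 160, center_y_5 = 416, px0_6 = 176, py0_6 = 360, px1_7 = 528, py1_7 = 120, px0_8 = 476, py0_8 = 168, px1_8 = 540, py1_8 = 244, px1_9 = 132, py1_9 = 248, px0_10 = 520, py0_10 = 260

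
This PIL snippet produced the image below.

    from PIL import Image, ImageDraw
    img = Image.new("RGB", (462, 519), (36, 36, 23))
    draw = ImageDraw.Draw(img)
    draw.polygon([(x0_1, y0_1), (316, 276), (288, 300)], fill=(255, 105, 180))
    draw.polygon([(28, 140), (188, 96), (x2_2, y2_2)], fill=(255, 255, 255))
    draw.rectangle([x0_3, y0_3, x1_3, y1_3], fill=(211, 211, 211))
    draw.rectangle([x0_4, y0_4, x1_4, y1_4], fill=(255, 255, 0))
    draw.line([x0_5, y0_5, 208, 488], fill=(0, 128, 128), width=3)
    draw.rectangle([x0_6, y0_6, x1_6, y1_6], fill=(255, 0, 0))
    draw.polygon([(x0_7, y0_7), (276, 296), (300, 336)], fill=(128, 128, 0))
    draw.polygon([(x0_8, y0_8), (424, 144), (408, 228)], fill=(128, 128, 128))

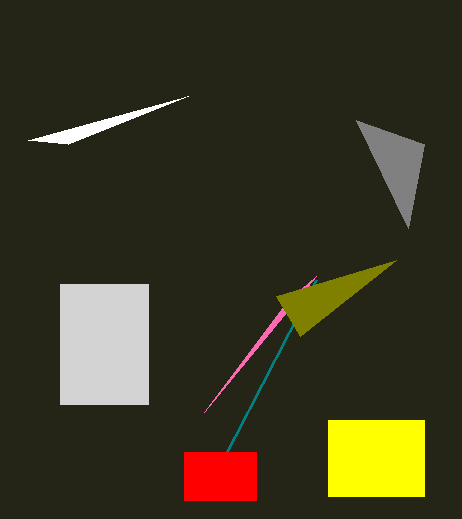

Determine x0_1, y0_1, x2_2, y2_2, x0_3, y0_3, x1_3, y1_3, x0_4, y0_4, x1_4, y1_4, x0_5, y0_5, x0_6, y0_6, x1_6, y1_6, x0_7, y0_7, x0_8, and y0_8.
x0_1 = 204, y0_1 = 412, x2_2 = 68, y2_2 = 144, x0_3 = 60, y0_3 = 284, x1_3 = 148, y1_3 = 404, x0_4 = 328, y0_4 = 420, x1_4 = 424, y1_4 = 496, x0_5 = 316, y0_5 = 280, x0_6 = 184, y0_6 = 452, x1_6 = 256, y1_6 = 500, x0_7 = 396, y0_7 = 260, x0_8 = 356, y0_8 = 120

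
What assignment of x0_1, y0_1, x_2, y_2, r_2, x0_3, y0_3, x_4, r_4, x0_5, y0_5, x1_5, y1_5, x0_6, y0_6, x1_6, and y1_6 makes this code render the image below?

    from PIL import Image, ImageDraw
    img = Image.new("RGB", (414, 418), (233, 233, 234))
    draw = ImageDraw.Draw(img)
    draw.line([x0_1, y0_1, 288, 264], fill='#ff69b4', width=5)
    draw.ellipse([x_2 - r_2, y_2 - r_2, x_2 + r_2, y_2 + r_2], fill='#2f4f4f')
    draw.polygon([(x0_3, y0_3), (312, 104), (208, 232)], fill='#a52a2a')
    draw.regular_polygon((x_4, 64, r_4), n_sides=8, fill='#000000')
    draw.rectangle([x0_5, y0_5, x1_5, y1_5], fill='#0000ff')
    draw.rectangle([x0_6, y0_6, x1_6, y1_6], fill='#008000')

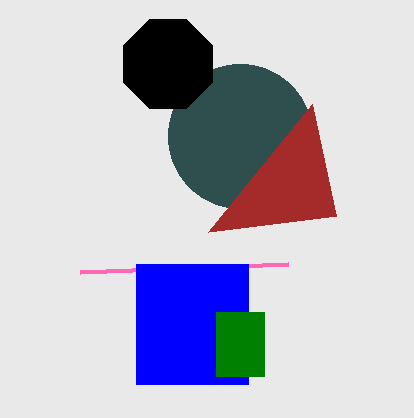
x0_1 = 80, y0_1 = 272, x_2 = 240, y_2 = 136, r_2 = 72, x0_3 = 336, y0_3 = 216, x_4 = 168, r_4 = 48, x0_5 = 136, y0_5 = 264, x1_5 = 248, y1_5 = 384, x0_6 = 216, y0_6 = 312, x1_6 = 264, y1_6 = 376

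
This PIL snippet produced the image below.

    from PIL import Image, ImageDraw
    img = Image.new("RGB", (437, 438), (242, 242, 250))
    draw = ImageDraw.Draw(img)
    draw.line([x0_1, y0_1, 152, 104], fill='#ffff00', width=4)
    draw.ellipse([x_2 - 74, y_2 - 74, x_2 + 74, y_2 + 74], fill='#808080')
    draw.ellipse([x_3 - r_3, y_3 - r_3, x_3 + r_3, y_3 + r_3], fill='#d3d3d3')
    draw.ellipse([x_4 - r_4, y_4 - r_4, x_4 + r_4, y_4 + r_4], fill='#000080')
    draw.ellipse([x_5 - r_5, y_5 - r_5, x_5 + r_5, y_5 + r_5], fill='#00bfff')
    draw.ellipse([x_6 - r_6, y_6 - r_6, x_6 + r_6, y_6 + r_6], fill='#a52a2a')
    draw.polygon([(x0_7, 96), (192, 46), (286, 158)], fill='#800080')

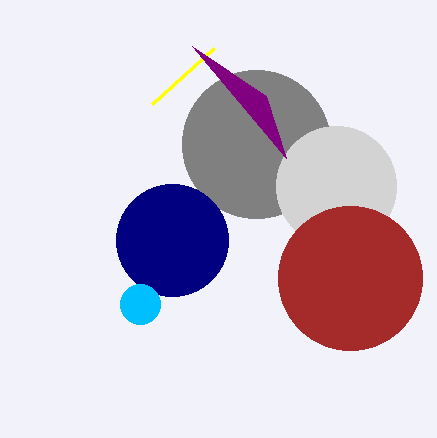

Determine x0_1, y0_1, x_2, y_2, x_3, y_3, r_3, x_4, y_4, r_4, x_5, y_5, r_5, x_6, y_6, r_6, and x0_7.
x0_1 = 214, y0_1 = 48, x_2 = 256, y_2 = 144, x_3 = 336, y_3 = 186, r_3 = 60, x_4 = 172, y_4 = 240, r_4 = 56, x_5 = 140, y_5 = 304, r_5 = 20, x_6 = 350, y_6 = 278, r_6 = 72, x0_7 = 266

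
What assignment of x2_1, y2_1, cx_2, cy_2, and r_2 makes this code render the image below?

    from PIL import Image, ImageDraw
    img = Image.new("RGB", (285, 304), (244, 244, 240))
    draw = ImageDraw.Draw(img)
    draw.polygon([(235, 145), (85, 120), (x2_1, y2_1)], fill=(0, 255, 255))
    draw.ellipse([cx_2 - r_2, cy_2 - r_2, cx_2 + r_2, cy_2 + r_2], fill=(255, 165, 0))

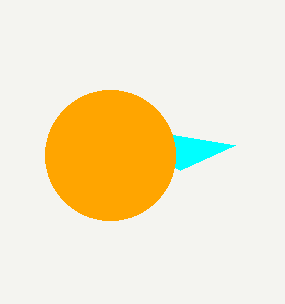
x2_1 = 180
y2_1 = 170
cx_2 = 110
cy_2 = 155
r_2 = 65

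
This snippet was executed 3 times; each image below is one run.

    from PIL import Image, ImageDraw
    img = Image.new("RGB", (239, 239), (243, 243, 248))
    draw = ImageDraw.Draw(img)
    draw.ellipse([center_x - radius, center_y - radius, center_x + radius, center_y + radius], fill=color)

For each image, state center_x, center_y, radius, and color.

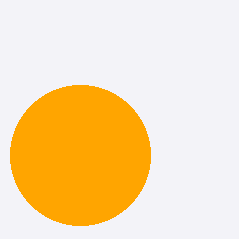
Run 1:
center_x = 80
center_y = 155
radius = 70
color = 'orange'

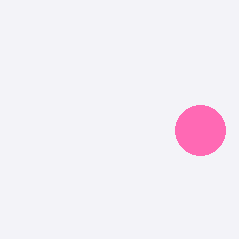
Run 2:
center_x = 200, center_y = 130, radius = 25, color = 'hotpink'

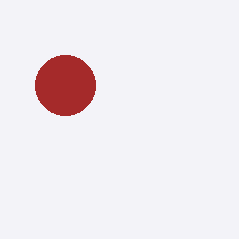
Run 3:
center_x = 65
center_y = 85
radius = 30
color = 'brown'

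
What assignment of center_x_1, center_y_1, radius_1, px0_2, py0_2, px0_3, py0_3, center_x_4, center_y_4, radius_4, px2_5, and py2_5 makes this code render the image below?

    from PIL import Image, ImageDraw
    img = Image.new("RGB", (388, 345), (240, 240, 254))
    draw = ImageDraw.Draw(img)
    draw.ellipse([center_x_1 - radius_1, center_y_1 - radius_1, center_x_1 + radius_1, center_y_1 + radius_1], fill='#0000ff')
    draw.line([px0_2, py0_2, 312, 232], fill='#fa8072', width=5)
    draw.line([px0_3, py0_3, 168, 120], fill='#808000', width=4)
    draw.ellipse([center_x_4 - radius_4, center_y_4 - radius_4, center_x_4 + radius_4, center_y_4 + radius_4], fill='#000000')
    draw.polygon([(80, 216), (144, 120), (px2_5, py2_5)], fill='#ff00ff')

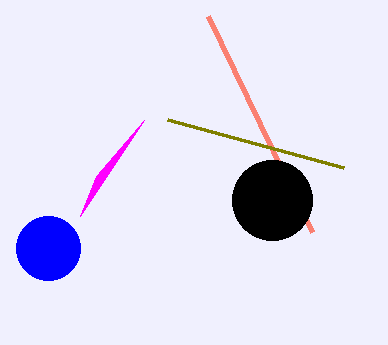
center_x_1 = 48; center_y_1 = 248; radius_1 = 32; px0_2 = 208; py0_2 = 16; px0_3 = 344; py0_3 = 168; center_x_4 = 272; center_y_4 = 200; radius_4 = 40; px2_5 = 96; py2_5 = 176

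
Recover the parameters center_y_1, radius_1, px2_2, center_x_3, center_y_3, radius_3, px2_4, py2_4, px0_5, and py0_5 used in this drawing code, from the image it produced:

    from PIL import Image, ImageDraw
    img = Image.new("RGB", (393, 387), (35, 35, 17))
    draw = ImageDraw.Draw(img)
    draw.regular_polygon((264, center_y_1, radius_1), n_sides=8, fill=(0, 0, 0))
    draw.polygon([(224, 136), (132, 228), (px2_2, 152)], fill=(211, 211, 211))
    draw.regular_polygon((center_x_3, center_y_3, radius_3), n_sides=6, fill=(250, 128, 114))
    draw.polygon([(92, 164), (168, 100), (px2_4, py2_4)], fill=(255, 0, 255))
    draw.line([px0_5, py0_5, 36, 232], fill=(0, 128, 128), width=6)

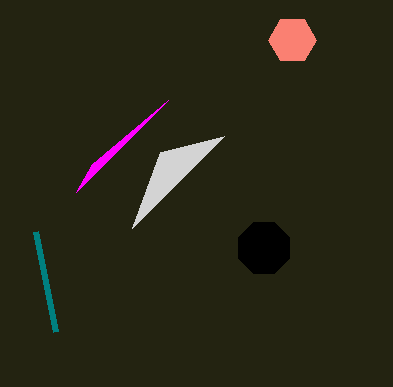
center_y_1 = 248
radius_1 = 28
px2_2 = 160
center_x_3 = 292
center_y_3 = 40
radius_3 = 24
px2_4 = 76
py2_4 = 192
px0_5 = 56
py0_5 = 332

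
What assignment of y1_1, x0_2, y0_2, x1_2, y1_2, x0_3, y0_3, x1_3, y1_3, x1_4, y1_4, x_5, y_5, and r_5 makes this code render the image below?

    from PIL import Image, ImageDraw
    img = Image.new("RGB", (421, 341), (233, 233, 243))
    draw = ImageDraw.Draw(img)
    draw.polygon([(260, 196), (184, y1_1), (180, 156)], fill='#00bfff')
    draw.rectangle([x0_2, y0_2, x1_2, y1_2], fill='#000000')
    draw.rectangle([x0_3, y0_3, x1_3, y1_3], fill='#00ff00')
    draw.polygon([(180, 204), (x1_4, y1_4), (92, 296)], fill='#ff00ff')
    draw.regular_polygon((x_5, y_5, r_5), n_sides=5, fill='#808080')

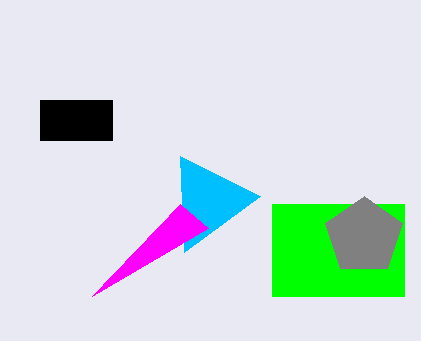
y1_1 = 252; x0_2 = 40; y0_2 = 100; x1_2 = 112; y1_2 = 140; x0_3 = 272; y0_3 = 204; x1_3 = 404; y1_3 = 296; x1_4 = 208; y1_4 = 228; x_5 = 364; y_5 = 236; r_5 = 40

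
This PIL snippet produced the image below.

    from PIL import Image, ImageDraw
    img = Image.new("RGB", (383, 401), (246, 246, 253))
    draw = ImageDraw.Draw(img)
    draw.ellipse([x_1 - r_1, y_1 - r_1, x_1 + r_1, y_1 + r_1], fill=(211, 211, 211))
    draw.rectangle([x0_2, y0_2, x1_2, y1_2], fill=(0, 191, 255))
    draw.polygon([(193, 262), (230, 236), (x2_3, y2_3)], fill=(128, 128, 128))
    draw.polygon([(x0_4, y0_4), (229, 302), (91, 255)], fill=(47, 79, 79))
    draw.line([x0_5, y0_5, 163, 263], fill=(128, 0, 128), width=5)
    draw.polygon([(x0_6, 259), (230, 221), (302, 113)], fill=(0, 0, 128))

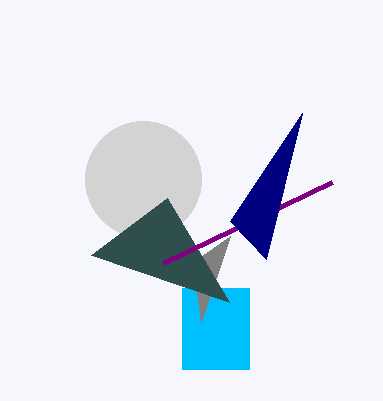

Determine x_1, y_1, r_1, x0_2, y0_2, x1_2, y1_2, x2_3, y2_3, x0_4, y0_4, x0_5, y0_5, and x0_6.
x_1 = 143
y_1 = 179
r_1 = 58
x0_2 = 182
y0_2 = 288
x1_2 = 249
y1_2 = 369
x2_3 = 201
y2_3 = 322
x0_4 = 167
y0_4 = 198
x0_5 = 332
y0_5 = 182
x0_6 = 266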